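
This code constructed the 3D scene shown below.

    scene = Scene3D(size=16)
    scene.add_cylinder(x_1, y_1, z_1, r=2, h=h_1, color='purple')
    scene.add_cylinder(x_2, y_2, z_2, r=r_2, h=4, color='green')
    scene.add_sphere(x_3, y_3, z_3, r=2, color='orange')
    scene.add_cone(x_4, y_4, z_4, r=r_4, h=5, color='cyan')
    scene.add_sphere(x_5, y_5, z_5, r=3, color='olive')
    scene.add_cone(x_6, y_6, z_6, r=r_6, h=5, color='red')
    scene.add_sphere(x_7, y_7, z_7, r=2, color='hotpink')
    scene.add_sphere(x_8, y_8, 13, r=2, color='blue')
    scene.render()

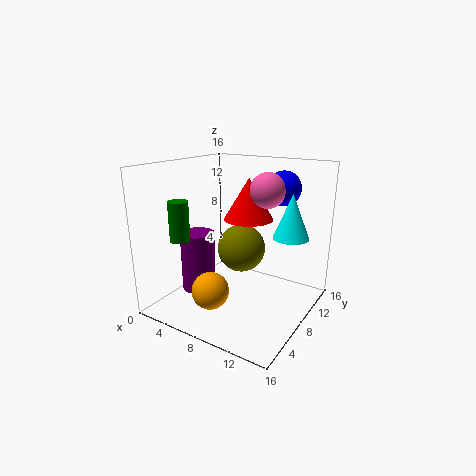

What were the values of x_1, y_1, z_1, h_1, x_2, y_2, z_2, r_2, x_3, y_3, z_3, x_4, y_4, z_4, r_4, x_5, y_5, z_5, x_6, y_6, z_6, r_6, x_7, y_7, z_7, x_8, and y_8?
x_1 = 3
y_1 = 7
z_1 = 1
h_1 = 7
x_2 = 5
y_2 = 2
z_2 = 9
r_2 = 1
x_3 = 7
y_3 = 4
z_3 = 3
x_4 = 13
y_4 = 11
z_4 = 8
r_4 = 2
x_5 = 6
y_5 = 12
z_5 = 5
x_6 = 7
y_6 = 12
z_6 = 9
r_6 = 3
x_7 = 10
y_7 = 11
z_7 = 13
x_8 = 11
y_8 = 13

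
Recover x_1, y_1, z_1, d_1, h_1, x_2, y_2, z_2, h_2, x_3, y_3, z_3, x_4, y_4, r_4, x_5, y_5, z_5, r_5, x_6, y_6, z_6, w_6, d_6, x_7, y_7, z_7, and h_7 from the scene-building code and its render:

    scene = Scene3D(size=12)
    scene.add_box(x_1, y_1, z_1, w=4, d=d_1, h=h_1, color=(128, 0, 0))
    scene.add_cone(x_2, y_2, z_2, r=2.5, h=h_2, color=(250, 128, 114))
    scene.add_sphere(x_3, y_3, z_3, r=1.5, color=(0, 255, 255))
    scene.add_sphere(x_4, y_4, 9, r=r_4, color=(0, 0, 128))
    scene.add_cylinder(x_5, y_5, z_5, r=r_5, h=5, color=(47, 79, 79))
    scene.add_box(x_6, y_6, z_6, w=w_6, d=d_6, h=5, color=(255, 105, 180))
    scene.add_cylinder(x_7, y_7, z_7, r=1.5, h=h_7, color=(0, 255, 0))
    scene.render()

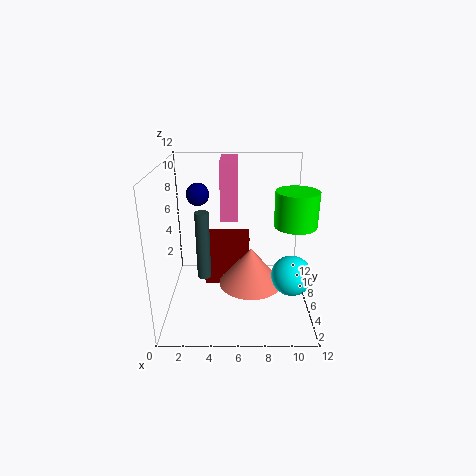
x_1 = 3
y_1 = 7
z_1 = 1
d_1 = 2
h_1 = 4.5
x_2 = 7
y_2 = 4
z_2 = 3
h_2 = 3
x_3 = 10
y_3 = 2.5
z_3 = 4.5
x_4 = 2.5
y_4 = 8.5
r_4 = 1
x_5 = 3.5
y_5 = 2.5
z_5 = 4.5
r_5 = 0.5
x_6 = 4.5
y_6 = 7
z_6 = 7
w_6 = 1.5
d_6 = 4
x_7 = 10
y_7 = 2.5
z_7 = 8.5
h_7 = 2.5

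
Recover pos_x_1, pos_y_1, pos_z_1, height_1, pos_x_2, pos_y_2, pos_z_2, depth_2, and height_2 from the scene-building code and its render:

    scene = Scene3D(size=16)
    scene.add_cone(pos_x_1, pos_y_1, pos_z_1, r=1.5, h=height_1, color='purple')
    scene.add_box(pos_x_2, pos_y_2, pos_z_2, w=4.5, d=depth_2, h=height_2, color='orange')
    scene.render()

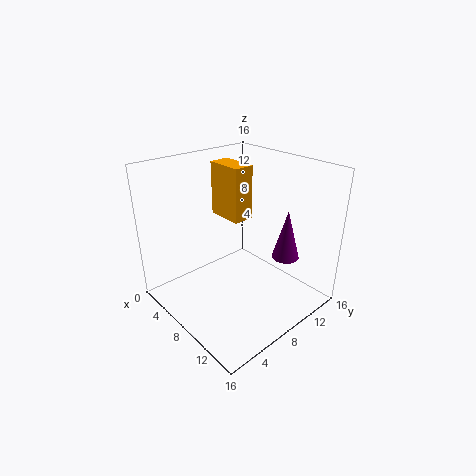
pos_x_1 = 12, pos_y_1 = 11.5, pos_z_1 = 6, height_1 = 5.5, pos_x_2 = 1.5, pos_y_2 = 9.5, pos_z_2 = 8.5, depth_2 = 2.5, height_2 = 6.5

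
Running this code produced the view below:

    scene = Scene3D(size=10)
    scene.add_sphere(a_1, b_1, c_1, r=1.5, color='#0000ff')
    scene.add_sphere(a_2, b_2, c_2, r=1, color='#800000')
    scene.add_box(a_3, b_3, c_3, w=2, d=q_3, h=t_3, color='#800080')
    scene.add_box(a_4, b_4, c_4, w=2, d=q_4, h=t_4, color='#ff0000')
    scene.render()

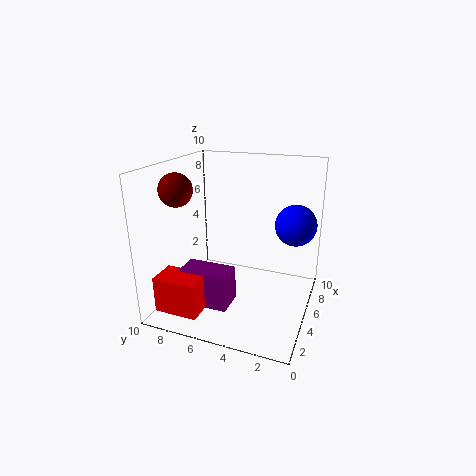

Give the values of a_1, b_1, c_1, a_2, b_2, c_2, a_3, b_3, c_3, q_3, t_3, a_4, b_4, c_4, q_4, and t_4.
a_1 = 7.5, b_1 = 1.5, c_1 = 5.5, a_2 = 1.5, b_2 = 7.5, c_2 = 9, a_3 = 2.5, b_3 = 5, c_3 = 0.5, q_3 = 3.5, t_3 = 2.5, a_4 = 1, b_4 = 6.5, c_4 = 0.5, q_4 = 3, t_4 = 2.5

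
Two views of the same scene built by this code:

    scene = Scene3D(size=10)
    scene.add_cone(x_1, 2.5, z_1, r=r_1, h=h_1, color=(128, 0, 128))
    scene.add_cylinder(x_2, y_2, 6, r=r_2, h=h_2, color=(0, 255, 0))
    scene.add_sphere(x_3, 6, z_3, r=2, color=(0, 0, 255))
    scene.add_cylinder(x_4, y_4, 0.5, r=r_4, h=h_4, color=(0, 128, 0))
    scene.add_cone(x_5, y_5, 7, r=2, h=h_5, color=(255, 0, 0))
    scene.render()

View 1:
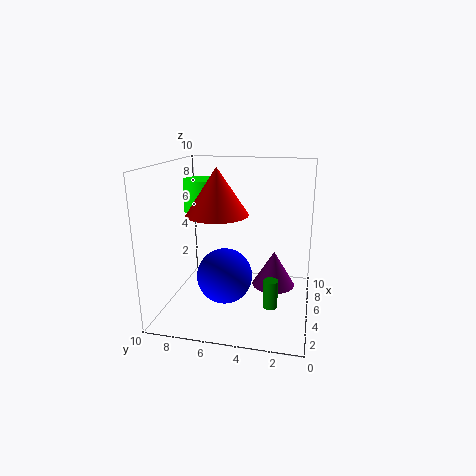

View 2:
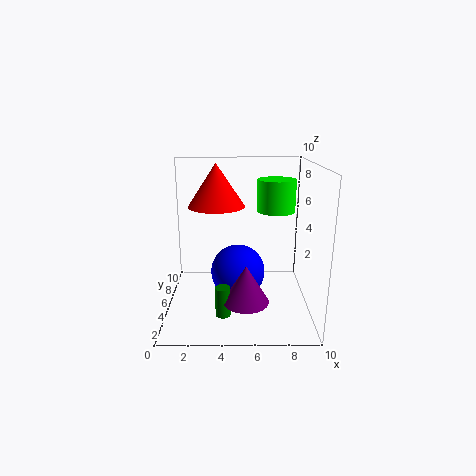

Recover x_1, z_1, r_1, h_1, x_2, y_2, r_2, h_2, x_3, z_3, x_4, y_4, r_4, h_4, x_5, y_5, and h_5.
x_1 = 5.5
z_1 = 1.5
r_1 = 1.5
h_1 = 2.5
x_2 = 8
y_2 = 8.5
r_2 = 1.5
h_2 = 2.5
x_3 = 5
z_3 = 2
x_4 = 4
y_4 = 2.5
r_4 = 0.5
h_4 = 2
x_5 = 3.5
y_5 = 6
h_5 = 3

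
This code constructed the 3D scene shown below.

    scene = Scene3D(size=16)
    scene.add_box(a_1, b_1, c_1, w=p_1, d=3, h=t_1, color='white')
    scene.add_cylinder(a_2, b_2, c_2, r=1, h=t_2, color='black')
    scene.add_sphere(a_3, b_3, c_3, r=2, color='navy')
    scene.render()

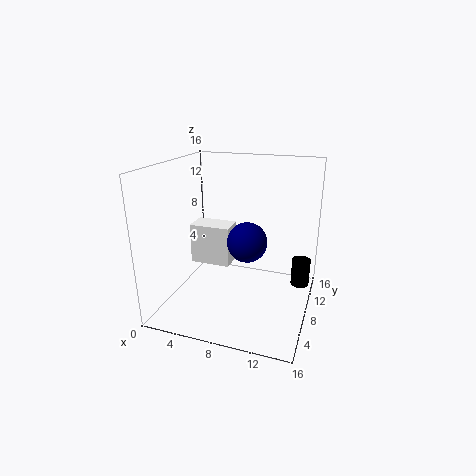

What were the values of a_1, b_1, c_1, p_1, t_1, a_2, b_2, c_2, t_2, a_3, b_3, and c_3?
a_1 = 1; b_1 = 10; c_1 = 3; p_1 = 5; t_1 = 5; a_2 = 15; b_2 = 9; c_2 = 3; t_2 = 3; a_3 = 10; b_3 = 5; c_3 = 9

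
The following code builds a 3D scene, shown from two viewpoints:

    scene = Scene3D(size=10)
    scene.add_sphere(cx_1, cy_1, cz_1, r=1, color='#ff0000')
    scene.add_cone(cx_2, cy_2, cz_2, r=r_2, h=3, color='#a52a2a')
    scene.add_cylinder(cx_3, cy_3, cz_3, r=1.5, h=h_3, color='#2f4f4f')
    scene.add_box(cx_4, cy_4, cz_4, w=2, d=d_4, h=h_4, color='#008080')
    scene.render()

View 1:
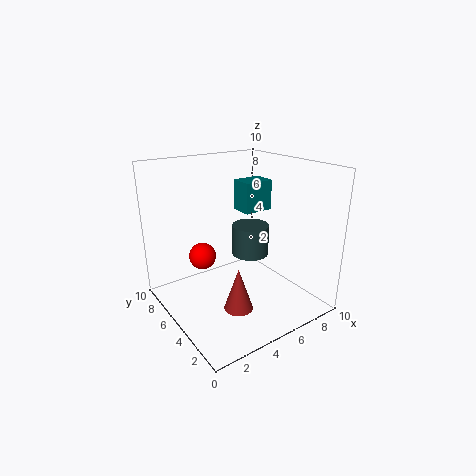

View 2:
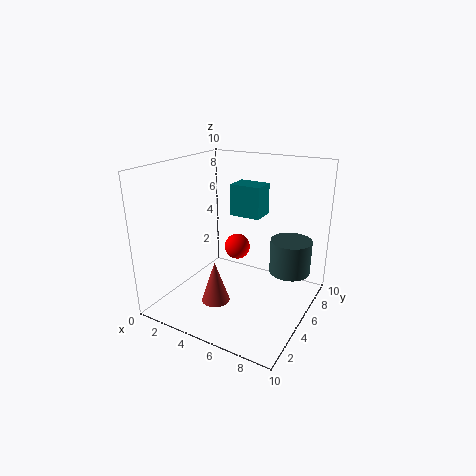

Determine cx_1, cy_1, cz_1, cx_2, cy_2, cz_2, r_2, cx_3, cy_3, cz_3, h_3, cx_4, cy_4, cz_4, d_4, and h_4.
cx_1 = 3.5
cy_1 = 7.5
cz_1 = 3
cx_2 = 4
cy_2 = 3.5
cz_2 = 0.5
r_2 = 1
cx_3 = 8
cy_3 = 7.5
cz_3 = 2
h_3 = 2.5
cx_4 = 5
cy_4 = 4
cz_4 = 7
d_4 = 1.5
h_4 = 2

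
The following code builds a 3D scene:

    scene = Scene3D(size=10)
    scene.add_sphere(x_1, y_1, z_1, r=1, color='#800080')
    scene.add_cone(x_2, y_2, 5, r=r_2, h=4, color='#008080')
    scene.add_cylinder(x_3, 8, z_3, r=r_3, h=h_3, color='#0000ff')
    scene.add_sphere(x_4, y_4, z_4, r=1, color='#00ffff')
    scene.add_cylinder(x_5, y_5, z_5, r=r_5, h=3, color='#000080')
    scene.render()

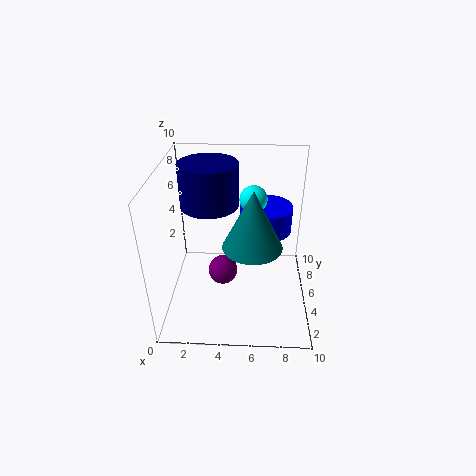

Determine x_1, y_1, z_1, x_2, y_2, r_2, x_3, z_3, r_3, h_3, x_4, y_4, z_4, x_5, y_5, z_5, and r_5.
x_1 = 4, y_1 = 4, z_1 = 3, x_2 = 6, y_2 = 4, r_2 = 2, x_3 = 7, z_3 = 4, r_3 = 2, h_3 = 2, x_4 = 6, y_4 = 7, z_4 = 7, x_5 = 3, y_5 = 6, z_5 = 7, r_5 = 2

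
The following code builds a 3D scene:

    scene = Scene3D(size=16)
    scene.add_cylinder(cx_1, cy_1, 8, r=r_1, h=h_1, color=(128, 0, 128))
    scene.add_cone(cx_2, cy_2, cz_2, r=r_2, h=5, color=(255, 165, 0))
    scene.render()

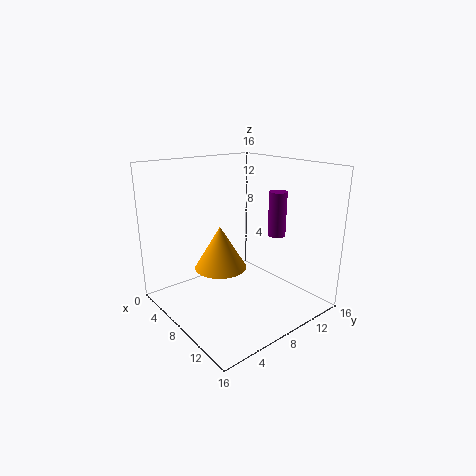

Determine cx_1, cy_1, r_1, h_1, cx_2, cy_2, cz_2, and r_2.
cx_1 = 10, cy_1 = 12, r_1 = 1, h_1 = 5, cx_2 = 6, cy_2 = 7, cz_2 = 4, r_2 = 3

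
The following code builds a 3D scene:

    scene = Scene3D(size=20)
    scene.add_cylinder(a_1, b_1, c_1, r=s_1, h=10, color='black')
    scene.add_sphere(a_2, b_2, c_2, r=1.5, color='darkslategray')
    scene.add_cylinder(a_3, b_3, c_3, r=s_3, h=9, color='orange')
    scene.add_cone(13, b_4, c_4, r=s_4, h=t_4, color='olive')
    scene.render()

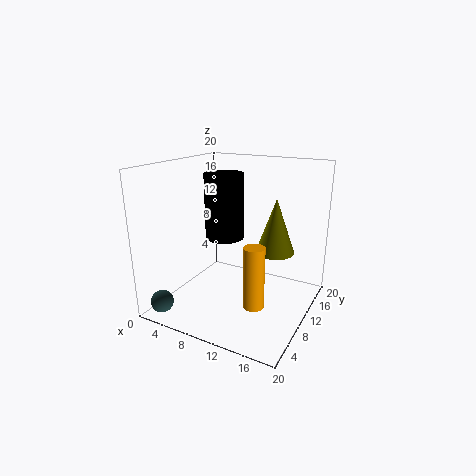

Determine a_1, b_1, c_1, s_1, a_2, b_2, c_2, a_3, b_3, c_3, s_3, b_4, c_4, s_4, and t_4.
a_1 = 5.5
b_1 = 14
c_1 = 8
s_1 = 3
a_2 = 3
b_2 = 1.5
c_2 = 2.5
a_3 = 13
b_3 = 9
c_3 = 0.5
s_3 = 1.5
b_4 = 16.5
c_4 = 6
s_4 = 3
t_4 = 8.5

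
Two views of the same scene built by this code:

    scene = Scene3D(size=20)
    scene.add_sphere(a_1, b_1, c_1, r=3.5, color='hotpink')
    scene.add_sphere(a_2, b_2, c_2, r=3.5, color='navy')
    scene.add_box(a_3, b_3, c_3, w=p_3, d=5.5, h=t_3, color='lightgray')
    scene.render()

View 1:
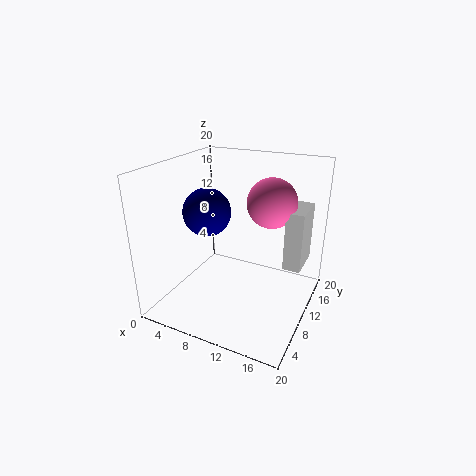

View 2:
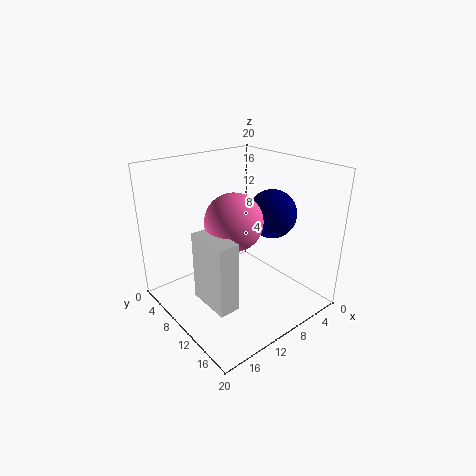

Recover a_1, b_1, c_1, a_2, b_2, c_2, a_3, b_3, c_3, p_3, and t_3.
a_1 = 13.5; b_1 = 13.5; c_1 = 14.5; a_2 = 4.5; b_2 = 11; c_2 = 12.5; a_3 = 16; b_3 = 12; c_3 = 5.5; p_3 = 2.5; t_3 = 8.5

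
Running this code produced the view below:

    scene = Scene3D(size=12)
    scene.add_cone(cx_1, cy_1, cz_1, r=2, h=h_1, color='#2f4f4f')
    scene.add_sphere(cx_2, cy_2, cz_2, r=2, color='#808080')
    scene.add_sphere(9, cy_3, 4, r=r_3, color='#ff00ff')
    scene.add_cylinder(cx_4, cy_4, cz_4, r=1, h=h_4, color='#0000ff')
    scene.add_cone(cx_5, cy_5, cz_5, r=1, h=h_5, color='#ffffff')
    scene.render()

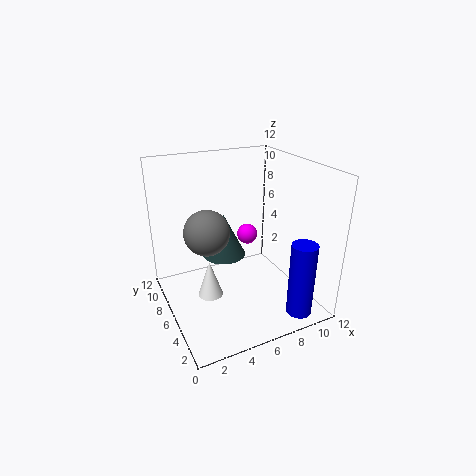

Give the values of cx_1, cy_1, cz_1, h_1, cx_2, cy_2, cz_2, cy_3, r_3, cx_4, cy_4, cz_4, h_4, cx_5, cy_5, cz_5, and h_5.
cx_1 = 6, cy_1 = 9, cz_1 = 3, h_1 = 4, cx_2 = 4, cy_2 = 8, cz_2 = 6, cy_3 = 10, r_3 = 1, cx_4 = 9, cy_4 = 1, cz_4 = 1, h_4 = 6, cx_5 = 3, cy_5 = 5, cz_5 = 2, h_5 = 3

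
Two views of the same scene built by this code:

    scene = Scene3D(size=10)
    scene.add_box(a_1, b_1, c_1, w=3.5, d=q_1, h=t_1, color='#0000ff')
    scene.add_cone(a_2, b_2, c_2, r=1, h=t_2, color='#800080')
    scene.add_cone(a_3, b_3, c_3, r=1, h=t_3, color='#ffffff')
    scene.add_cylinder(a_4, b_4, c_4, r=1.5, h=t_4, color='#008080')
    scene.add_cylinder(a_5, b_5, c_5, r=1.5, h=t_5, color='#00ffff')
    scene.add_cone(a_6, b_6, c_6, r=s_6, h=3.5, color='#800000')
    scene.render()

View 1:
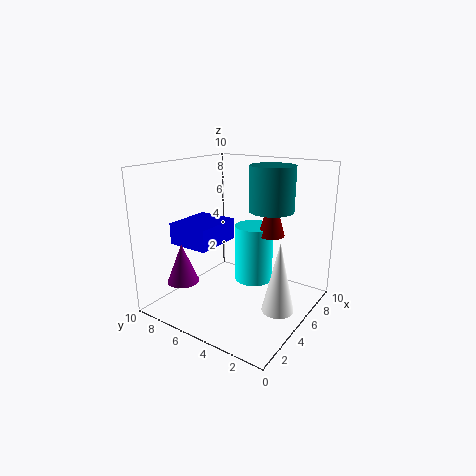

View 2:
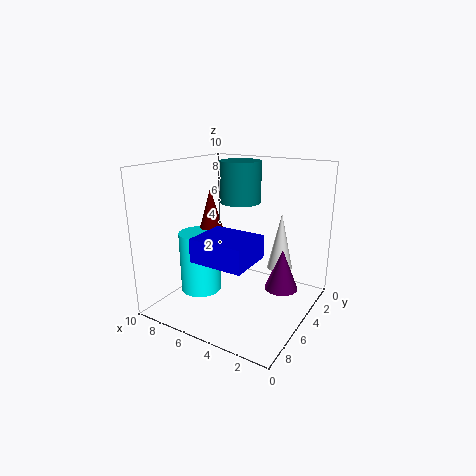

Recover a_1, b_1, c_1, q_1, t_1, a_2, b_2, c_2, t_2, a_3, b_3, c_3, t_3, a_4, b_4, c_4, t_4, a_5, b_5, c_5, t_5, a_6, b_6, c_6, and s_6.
a_1 = 2.5
b_1 = 6
c_1 = 4.5
q_1 = 3
t_1 = 1.5
a_2 = 1
b_2 = 6.5
c_2 = 3
t_2 = 2.5
a_3 = 3.5
b_3 = 1
c_3 = 1.5
t_3 = 4.5
a_4 = 6
b_4 = 3
c_4 = 7
t_4 = 3
a_5 = 8
b_5 = 5.5
c_5 = 0.5
t_5 = 4.5
a_6 = 8
b_6 = 4
c_6 = 4.5
s_6 = 1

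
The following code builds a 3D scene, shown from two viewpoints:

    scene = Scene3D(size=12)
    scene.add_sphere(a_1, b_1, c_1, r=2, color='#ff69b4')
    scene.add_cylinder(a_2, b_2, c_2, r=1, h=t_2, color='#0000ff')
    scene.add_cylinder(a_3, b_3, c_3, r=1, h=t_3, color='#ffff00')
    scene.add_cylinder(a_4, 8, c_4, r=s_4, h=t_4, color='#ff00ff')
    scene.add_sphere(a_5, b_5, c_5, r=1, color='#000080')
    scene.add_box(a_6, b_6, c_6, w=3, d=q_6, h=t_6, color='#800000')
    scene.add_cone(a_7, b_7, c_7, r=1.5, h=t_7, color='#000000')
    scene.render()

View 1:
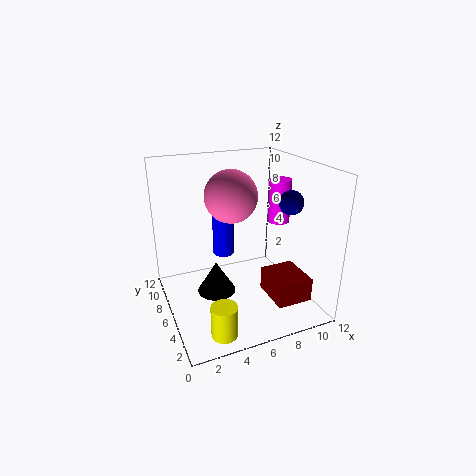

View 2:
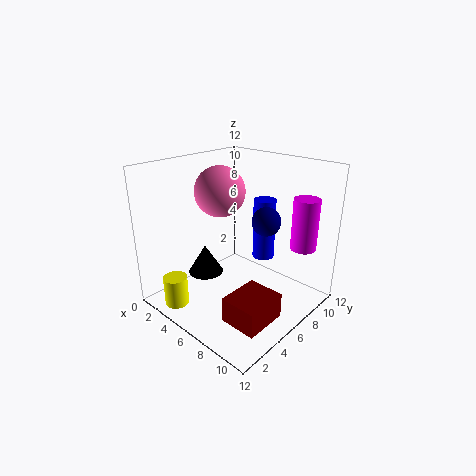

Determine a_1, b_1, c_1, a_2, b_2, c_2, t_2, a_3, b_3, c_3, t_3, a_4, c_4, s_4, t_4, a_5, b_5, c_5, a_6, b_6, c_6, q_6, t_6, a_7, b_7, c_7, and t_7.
a_1 = 5, b_1 = 5, c_1 = 10, a_2 = 6, b_2 = 9.5, c_2 = 3, t_2 = 5.5, a_3 = 3, b_3 = 1.5, c_3 = 0.5, t_3 = 2.5, a_4 = 11, c_4 = 6, s_4 = 1, t_4 = 4, a_5 = 10, b_5 = 4.5, c_5 = 9, a_6 = 8, b_6 = 2, c_6 = 1, q_6 = 3.5, t_6 = 2, a_7 = 3.5, b_7 = 4.5, c_7 = 2.5, t_7 = 2.5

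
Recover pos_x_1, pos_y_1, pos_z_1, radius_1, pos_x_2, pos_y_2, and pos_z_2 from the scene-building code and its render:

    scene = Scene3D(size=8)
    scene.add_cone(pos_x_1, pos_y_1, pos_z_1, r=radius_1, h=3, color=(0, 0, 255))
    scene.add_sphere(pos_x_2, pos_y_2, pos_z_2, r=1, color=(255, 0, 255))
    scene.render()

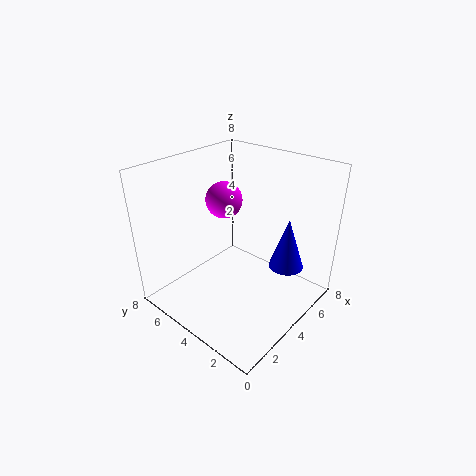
pos_x_1 = 6; pos_y_1 = 2; pos_z_1 = 2; radius_1 = 1; pos_x_2 = 4; pos_y_2 = 5; pos_z_2 = 6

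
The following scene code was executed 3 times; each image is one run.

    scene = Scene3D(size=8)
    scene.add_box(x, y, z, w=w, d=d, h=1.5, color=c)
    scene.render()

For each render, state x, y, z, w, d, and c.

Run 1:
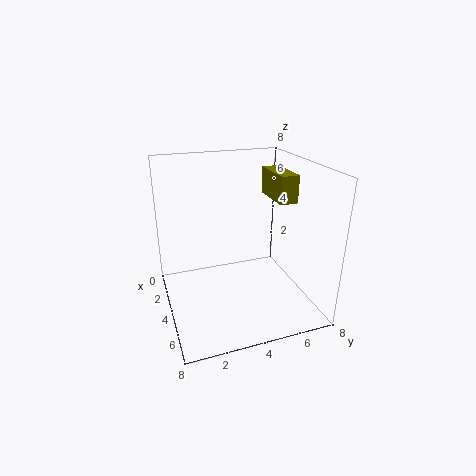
x = 2.5, y = 6, z = 6, w = 2.5, d = 1, c = 'olive'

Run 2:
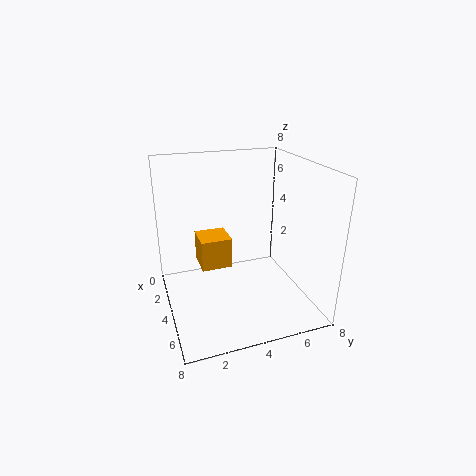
x = 4.5, y = 1.5, z = 3.5, w = 1.5, d = 1.5, c = 'orange'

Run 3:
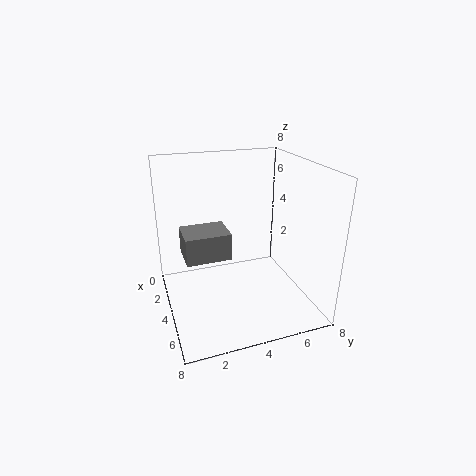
x = 2.5, y = 1, z = 3, w = 2, d = 2.5, c = 'gray'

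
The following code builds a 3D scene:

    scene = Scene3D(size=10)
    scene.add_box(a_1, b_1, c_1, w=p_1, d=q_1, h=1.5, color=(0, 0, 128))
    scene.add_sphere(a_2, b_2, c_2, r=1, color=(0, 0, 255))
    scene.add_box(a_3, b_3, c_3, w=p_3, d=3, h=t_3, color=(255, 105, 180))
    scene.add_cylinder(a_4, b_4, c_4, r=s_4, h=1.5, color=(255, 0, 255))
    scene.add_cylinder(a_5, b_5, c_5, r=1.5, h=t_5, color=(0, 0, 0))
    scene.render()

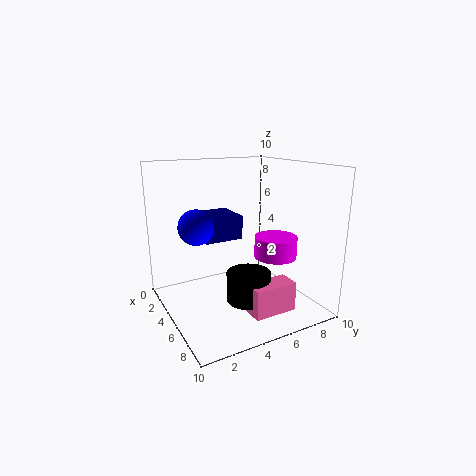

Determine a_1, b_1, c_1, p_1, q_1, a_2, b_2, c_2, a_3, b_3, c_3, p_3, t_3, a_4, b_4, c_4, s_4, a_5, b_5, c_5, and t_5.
a_1 = 4, b_1 = 2, c_1 = 5.5, p_1 = 2.5, q_1 = 2.5, a_2 = 7.5, b_2 = 1, c_2 = 7, a_3 = 7, b_3 = 4.5, c_3 = 0.5, p_3 = 1.5, t_3 = 2, a_4 = 6, b_4 = 7.5, c_4 = 3.5, s_4 = 1.5, a_5 = 6.5, b_5 = 5, c_5 = 1, t_5 = 2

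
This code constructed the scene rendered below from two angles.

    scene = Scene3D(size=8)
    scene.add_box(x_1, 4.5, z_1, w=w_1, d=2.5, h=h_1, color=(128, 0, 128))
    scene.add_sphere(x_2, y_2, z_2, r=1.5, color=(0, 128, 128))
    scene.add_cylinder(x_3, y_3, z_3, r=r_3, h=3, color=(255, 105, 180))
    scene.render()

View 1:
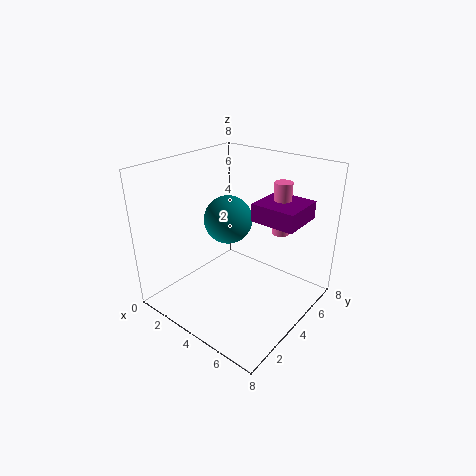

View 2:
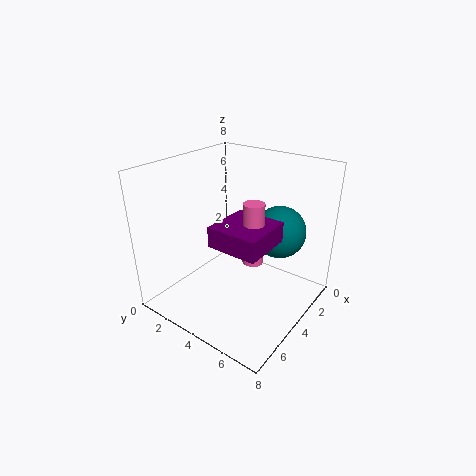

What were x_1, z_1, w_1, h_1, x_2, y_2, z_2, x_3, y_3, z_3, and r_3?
x_1 = 4.5; z_1 = 5; w_1 = 2.5; h_1 = 1; x_2 = 2; y_2 = 5.5; z_2 = 4; x_3 = 5.5; y_3 = 6; z_3 = 4; r_3 = 0.5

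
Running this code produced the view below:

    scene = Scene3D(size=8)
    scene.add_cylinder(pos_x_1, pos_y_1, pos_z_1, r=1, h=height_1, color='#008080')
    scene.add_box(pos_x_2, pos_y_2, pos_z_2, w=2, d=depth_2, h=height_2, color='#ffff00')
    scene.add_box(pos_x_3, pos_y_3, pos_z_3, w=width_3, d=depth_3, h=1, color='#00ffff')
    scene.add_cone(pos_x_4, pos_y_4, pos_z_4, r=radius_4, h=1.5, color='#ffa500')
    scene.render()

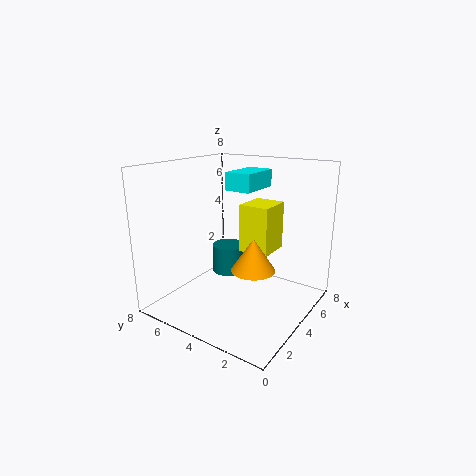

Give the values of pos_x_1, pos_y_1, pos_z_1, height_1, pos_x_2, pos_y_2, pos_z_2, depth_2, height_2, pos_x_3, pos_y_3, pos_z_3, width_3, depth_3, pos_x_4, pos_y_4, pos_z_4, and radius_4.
pos_x_1 = 5.5, pos_y_1 = 5.75, pos_z_1 = 1, height_1 = 1.75, pos_x_2 = 4.5, pos_y_2 = 2.5, pos_z_2 = 3, depth_2 = 1.75, height_2 = 2.75, pos_x_3 = 4.25, pos_y_3 = 3.5, pos_z_3 = 6.5, width_3 = 2.5, depth_3 = 1.5, pos_x_4 = 1.5, pos_y_4 = 1.5, pos_z_4 = 3.75, radius_4 = 1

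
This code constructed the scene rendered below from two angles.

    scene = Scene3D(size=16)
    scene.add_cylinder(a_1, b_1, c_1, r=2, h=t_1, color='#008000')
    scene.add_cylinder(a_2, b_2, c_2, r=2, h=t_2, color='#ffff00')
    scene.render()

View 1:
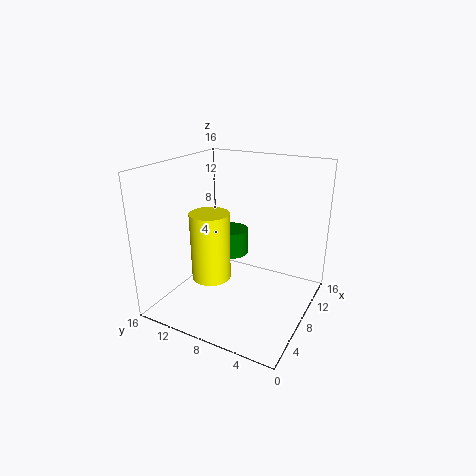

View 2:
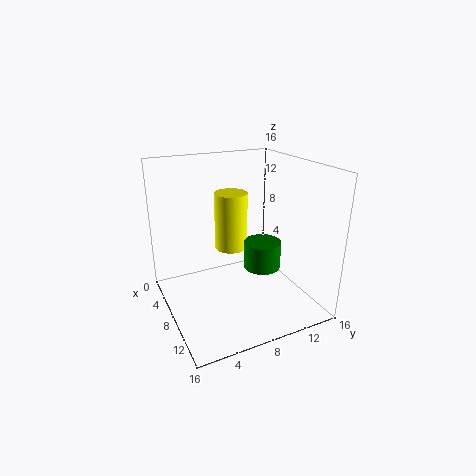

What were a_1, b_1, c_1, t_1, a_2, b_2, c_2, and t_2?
a_1 = 10; b_1 = 10; c_1 = 5; t_1 = 3; a_2 = 4; b_2 = 9; c_2 = 5; t_2 = 7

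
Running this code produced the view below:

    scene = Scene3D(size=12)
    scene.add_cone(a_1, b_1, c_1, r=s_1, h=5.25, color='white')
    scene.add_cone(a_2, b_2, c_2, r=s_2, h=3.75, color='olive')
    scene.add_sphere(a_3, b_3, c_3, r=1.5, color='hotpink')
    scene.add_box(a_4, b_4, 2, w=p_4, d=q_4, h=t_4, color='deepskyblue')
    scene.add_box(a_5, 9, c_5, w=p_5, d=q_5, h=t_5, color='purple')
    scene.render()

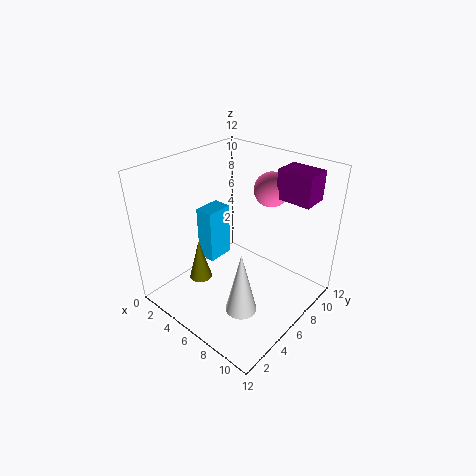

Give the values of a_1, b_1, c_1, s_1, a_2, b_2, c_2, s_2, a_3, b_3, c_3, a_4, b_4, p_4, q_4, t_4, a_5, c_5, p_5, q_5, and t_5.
a_1 = 8.5, b_1 = 3.5, c_1 = 1.5, s_1 = 1.25, a_2 = 3, b_2 = 4.25, c_2 = 1.5, s_2 = 1, a_3 = 6.5, b_3 = 9.75, c_3 = 9.25, a_4 = 1, b_4 = 6, p_4 = 1.75, q_4 = 2.5, t_4 = 5, a_5 = 7.5, c_5 = 9, p_5 = 3, q_5 = 2.25, t_5 = 2.5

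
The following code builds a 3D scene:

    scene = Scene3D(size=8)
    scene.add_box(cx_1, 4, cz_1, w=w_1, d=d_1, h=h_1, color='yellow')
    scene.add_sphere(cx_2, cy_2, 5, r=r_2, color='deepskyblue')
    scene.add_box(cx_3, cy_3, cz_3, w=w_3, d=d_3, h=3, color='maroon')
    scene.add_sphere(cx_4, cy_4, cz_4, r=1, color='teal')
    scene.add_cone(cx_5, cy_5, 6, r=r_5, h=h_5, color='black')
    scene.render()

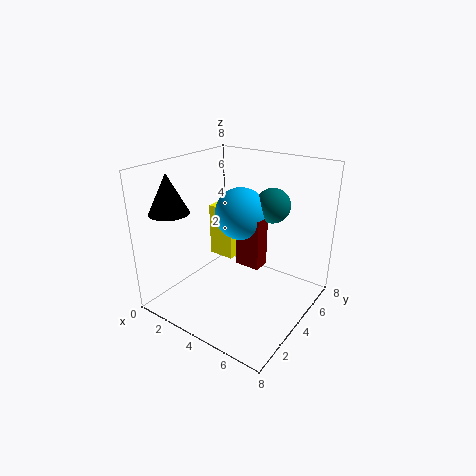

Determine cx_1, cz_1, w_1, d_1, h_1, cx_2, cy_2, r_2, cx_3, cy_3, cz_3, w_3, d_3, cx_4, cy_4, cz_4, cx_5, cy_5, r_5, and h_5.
cx_1 = 2
cz_1 = 2.5
w_1 = 1.5
d_1 = 1.5
h_1 = 3
cx_2 = 3.5
cy_2 = 5
r_2 = 1.5
cx_3 = 3.5
cy_3 = 4.5
cz_3 = 2
w_3 = 1.5
d_3 = 1
cx_4 = 5
cy_4 = 6
cz_4 = 5.5
cx_5 = 2
cy_5 = 1
r_5 = 1
h_5 = 2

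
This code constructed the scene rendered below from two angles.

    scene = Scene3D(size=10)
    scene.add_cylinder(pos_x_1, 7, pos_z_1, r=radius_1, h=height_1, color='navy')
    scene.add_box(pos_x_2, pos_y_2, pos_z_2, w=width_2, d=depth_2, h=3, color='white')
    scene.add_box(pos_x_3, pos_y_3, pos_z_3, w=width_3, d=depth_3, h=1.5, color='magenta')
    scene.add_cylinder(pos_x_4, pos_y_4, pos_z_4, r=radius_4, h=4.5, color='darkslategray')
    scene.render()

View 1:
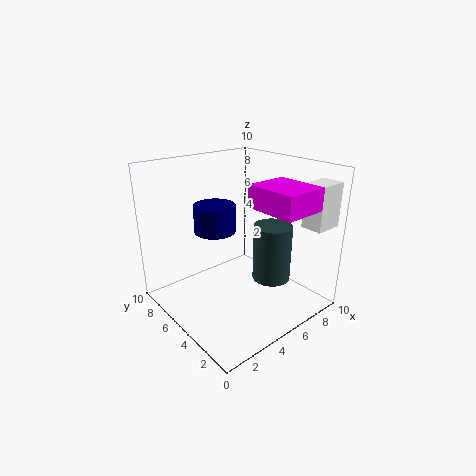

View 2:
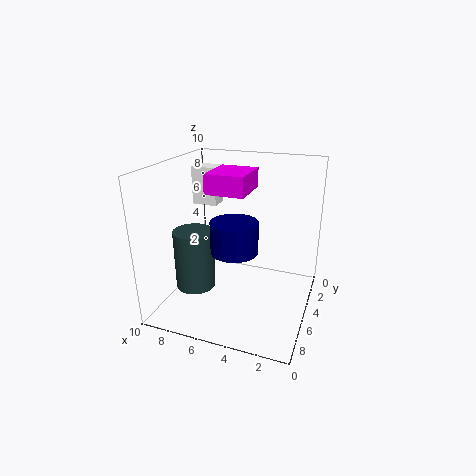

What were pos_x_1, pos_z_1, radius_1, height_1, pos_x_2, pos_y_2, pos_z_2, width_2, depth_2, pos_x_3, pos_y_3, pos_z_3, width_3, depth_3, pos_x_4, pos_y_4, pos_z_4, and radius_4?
pos_x_1 = 4.5
pos_z_1 = 5
radius_1 = 1.5
height_1 = 2
pos_x_2 = 8
pos_y_2 = 0.5
pos_z_2 = 6
width_2 = 2
depth_2 = 1.5
pos_x_3 = 5
pos_y_3 = 0.5
pos_z_3 = 7.5
width_3 = 3
depth_3 = 3.5
pos_x_4 = 8.5
pos_y_4 = 5
pos_z_4 = 0.5
radius_4 = 1.5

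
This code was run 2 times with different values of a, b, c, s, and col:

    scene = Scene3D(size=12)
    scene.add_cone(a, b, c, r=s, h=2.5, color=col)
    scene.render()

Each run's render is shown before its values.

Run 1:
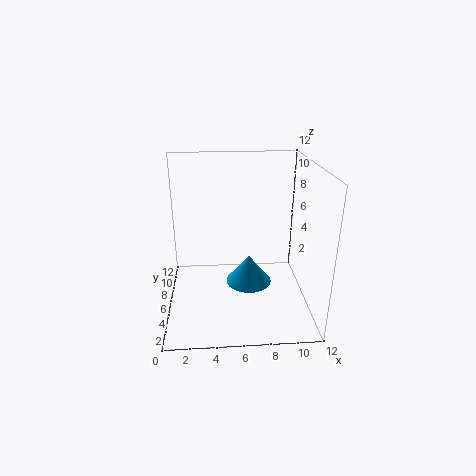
a = 7
b = 6.5
c = 1.5
s = 2
col = 'deepskyblue'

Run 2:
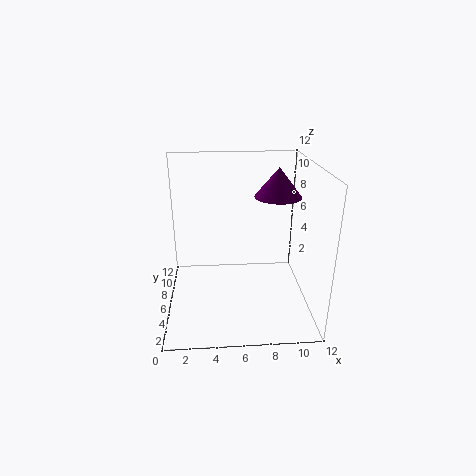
a = 9.5
b = 7.5
c = 9
s = 2
col = 'purple'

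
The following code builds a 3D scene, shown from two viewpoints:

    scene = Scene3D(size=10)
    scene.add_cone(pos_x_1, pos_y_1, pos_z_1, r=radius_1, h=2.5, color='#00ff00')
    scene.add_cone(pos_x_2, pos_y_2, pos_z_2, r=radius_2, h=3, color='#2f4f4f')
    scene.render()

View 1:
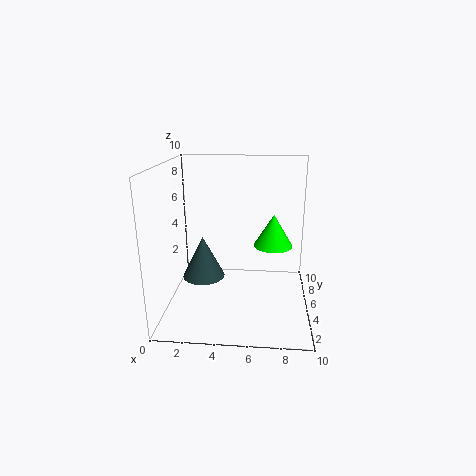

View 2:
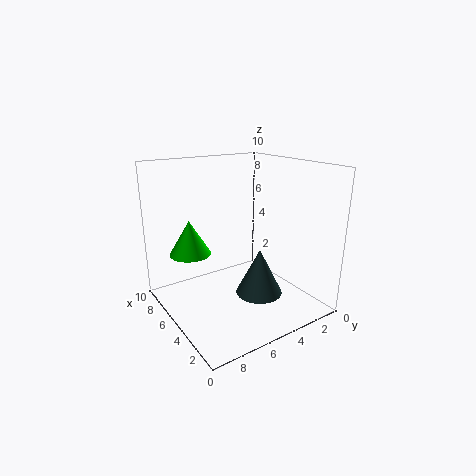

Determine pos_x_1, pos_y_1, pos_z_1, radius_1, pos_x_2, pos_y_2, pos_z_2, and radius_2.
pos_x_1 = 7.5
pos_y_1 = 7.5
pos_z_1 = 3.5
radius_1 = 1.5
pos_x_2 = 2.5
pos_y_2 = 5
pos_z_2 = 2
radius_2 = 1.5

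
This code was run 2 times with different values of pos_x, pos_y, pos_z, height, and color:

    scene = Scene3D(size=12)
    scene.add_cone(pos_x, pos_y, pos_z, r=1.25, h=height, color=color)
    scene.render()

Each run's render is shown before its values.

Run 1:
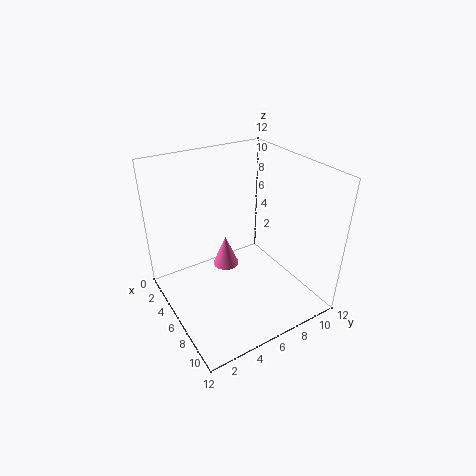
pos_x = 2.5, pos_y = 6.75, pos_z = 1, height = 3, color = 'hotpink'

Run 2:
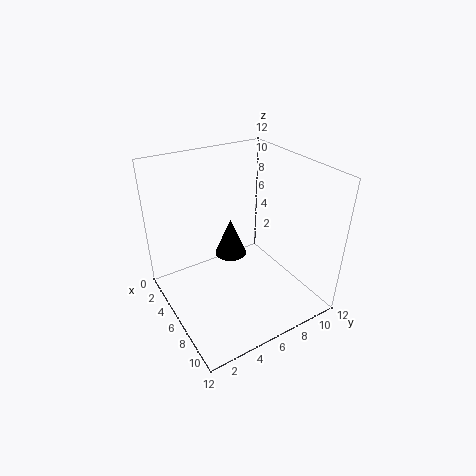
pos_x = 6.5, pos_y = 5, pos_z = 5.25, height = 3, color = 'black'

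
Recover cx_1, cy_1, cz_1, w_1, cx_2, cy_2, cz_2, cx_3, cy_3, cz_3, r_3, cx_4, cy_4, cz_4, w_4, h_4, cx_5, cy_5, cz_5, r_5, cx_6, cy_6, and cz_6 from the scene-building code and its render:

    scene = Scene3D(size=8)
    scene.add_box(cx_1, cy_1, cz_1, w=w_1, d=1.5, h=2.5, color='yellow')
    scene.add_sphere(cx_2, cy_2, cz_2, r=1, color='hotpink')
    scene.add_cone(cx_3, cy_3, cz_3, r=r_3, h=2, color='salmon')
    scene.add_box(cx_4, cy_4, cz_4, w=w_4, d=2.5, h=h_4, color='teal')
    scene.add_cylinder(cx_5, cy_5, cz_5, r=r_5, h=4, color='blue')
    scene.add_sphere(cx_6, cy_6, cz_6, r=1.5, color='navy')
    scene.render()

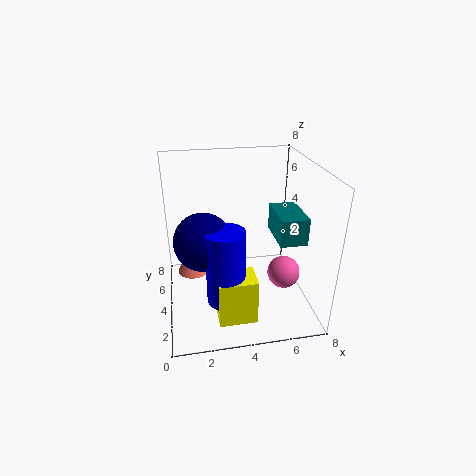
cx_1 = 2.5
cy_1 = 1
cz_1 = 0.5
w_1 = 2
cx_2 = 7
cy_2 = 4.5
cz_2 = 1
cx_3 = 1.5
cy_3 = 6.5
cz_3 = 0.5
r_3 = 1
cx_4 = 6
cy_4 = 2.5
cz_4 = 4
w_4 = 1.5
h_4 = 1.5
cx_5 = 3
cy_5 = 2
cz_5 = 1.5
r_5 = 1
cx_6 = 2
cy_6 = 3
cz_6 = 4.5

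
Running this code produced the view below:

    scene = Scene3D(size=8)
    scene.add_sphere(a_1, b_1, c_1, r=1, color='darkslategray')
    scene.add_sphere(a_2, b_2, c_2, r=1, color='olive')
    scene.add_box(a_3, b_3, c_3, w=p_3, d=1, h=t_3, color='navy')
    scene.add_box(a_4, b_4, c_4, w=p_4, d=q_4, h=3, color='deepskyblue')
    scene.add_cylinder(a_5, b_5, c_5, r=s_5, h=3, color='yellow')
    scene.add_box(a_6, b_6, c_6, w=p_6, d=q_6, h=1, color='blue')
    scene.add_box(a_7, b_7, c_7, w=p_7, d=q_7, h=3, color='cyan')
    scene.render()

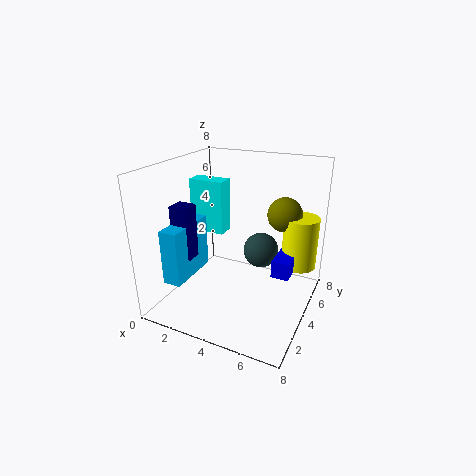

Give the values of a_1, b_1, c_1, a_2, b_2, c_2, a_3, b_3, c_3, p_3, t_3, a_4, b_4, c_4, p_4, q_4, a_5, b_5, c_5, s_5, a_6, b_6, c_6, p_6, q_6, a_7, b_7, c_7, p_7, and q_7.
a_1 = 5, b_1 = 5, c_1 = 3, a_2 = 6, b_2 = 6, c_2 = 5, a_3 = 1, b_3 = 2, c_3 = 3, p_3 = 1, t_3 = 3, a_4 = 1, b_4 = 1, c_4 = 2, p_4 = 1, q_4 = 3, a_5 = 7, b_5 = 6, c_5 = 2, s_5 = 1, a_6 = 6, b_6 = 4, c_6 = 2, p_6 = 1, q_6 = 2, a_7 = 1, b_7 = 4, c_7 = 4, p_7 = 2, q_7 = 1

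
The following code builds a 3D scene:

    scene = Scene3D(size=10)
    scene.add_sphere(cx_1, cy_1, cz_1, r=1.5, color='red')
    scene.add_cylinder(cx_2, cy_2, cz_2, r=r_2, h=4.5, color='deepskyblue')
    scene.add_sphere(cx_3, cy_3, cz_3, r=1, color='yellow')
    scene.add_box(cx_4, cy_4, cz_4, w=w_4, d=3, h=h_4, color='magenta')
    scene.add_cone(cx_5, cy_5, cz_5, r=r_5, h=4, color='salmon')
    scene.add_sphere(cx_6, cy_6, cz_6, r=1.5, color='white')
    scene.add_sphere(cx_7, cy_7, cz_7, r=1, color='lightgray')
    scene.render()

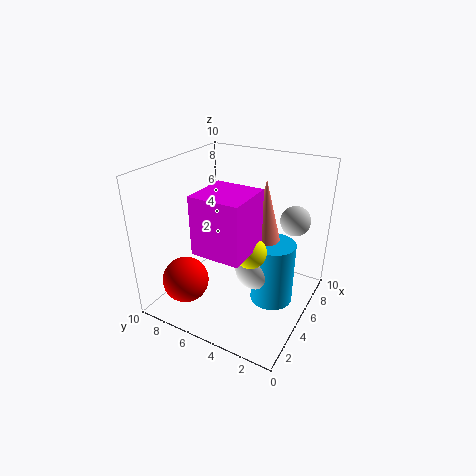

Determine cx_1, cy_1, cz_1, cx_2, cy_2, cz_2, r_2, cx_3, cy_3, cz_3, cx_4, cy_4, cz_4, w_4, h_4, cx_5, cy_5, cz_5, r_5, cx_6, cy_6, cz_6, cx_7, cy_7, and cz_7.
cx_1 = 1.5
cy_1 = 7
cz_1 = 3
cx_2 = 5.5
cy_2 = 2.5
cz_2 = 0.5
r_2 = 1.5
cx_3 = 3
cy_3 = 3
cz_3 = 5.5
cx_4 = 0.5
cy_4 = 2.5
cz_4 = 6
w_4 = 3
h_4 = 3.5
cx_5 = 5
cy_5 = 3
cz_5 = 5.5
r_5 = 1
cx_6 = 5
cy_6 = 3.5
cz_6 = 3
cx_7 = 6.5
cy_7 = 1.5
cz_7 = 6.5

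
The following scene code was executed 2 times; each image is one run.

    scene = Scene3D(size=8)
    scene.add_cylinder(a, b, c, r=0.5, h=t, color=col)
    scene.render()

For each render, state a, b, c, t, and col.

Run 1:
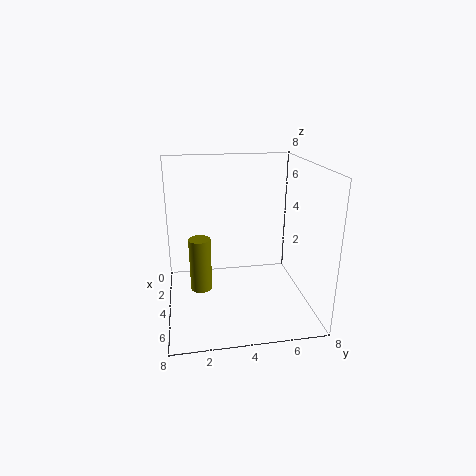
a = 6.75, b = 1.75, c = 2.75, t = 2.5, col = 'olive'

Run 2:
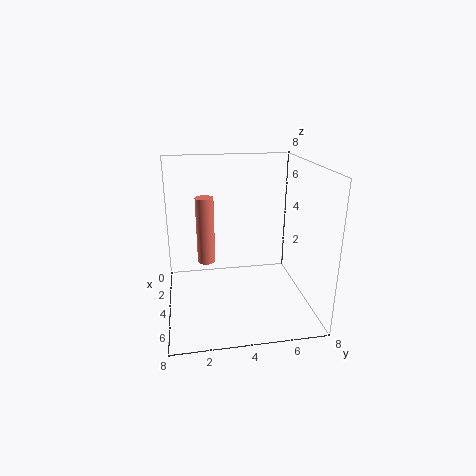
a = 3.5, b = 2.25, c = 2.5, t = 3.75, col = 'salmon'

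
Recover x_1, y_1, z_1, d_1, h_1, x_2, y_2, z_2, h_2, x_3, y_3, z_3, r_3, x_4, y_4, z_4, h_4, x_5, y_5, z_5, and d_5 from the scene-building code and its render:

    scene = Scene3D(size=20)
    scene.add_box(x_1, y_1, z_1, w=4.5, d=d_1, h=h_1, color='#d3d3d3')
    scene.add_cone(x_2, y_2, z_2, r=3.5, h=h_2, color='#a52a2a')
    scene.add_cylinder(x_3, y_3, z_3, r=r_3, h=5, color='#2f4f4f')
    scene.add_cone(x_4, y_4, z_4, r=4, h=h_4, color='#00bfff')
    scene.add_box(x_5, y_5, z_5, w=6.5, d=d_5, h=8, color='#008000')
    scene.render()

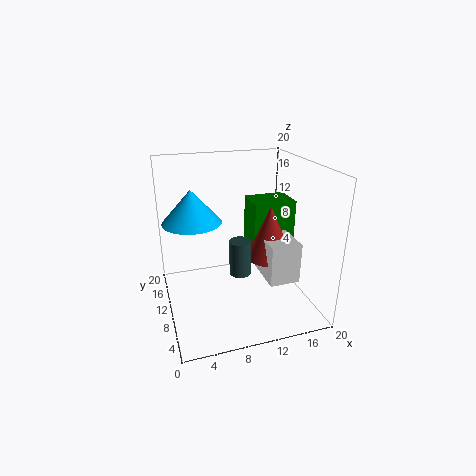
x_1 = 14
y_1 = 7
z_1 = 3
d_1 = 6.5
h_1 = 6
x_2 = 15.5
y_2 = 11.5
z_2 = 5.5
h_2 = 8
x_3 = 10
y_3 = 9
z_3 = 5
r_3 = 1.5
x_4 = 4
y_4 = 11.5
z_4 = 12.5
h_4 = 4.5
x_5 = 13.5
y_5 = 12.5
z_5 = 5.5
d_5 = 5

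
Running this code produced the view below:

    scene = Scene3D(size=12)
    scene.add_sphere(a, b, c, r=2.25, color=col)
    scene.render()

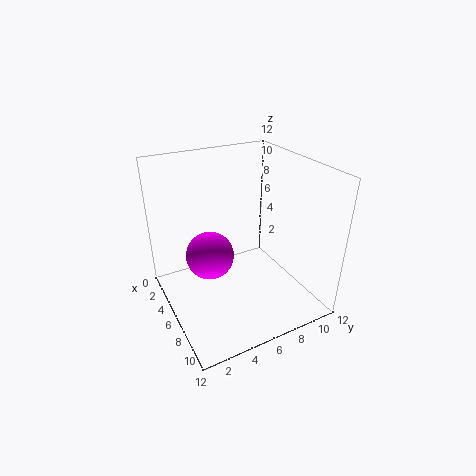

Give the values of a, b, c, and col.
a = 2.75
b = 4.75
c = 2.75
col = 'magenta'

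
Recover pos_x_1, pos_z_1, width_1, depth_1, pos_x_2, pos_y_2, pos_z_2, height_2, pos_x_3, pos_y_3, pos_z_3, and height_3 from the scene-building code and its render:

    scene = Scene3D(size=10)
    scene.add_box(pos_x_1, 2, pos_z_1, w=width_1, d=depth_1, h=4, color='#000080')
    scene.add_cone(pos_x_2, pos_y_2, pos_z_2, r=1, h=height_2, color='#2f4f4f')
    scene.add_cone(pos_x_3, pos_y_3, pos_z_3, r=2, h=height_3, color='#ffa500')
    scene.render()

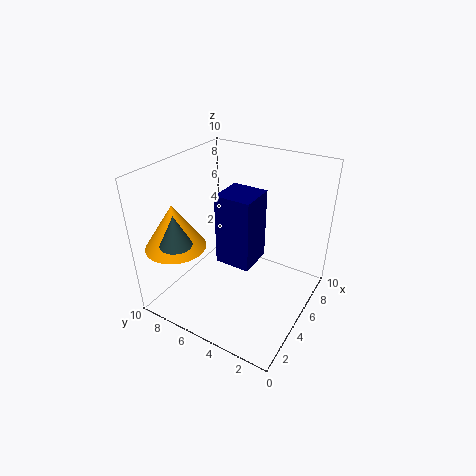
pos_x_1 = 1, pos_z_1 = 6, width_1 = 2, depth_1 = 2, pos_x_2 = 1, pos_y_2 = 7, pos_z_2 = 6, height_2 = 2, pos_x_3 = 2, pos_y_3 = 8, pos_z_3 = 5, height_3 = 3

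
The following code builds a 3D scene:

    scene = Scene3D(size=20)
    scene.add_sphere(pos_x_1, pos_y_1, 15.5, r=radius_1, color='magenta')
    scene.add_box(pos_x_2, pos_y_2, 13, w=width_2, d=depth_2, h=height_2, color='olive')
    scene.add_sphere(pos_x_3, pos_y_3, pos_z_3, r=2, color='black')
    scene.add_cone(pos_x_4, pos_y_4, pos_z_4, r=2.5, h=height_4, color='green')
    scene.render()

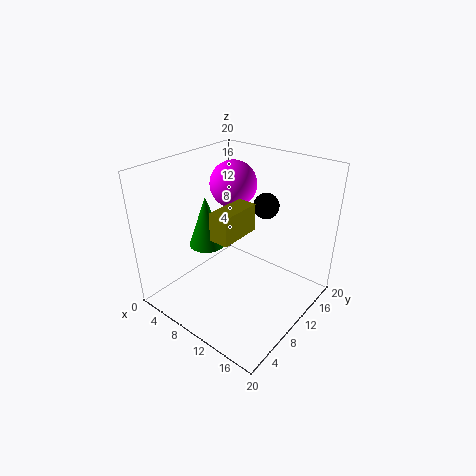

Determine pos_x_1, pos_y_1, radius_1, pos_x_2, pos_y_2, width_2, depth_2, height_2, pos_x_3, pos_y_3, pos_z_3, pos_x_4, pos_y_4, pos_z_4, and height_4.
pos_x_1 = 5.5; pos_y_1 = 14.5; radius_1 = 3.5; pos_x_2 = 11; pos_y_2 = 3.5; width_2 = 2.5; depth_2 = 5.5; height_2 = 3.5; pos_x_3 = 9.5; pos_y_3 = 17.5; pos_z_3 = 12; pos_x_4 = 6.5; pos_y_4 = 7.5; pos_z_4 = 9; height_4 = 7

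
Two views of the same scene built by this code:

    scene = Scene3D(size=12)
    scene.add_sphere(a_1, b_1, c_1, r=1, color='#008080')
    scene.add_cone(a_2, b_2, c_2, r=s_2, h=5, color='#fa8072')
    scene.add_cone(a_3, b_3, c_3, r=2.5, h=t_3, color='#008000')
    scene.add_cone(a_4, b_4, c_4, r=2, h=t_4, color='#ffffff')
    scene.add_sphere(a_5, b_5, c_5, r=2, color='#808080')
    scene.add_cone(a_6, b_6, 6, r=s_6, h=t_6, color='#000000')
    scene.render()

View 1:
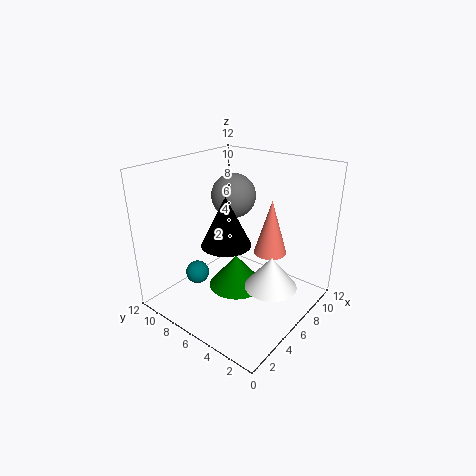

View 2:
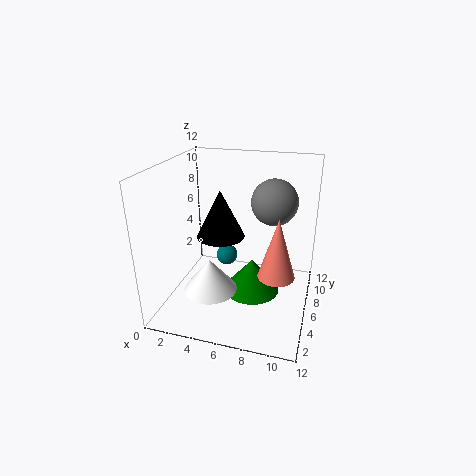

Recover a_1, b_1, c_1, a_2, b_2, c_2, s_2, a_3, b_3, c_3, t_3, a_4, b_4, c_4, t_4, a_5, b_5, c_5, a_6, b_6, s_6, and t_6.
a_1 = 4, b_1 = 9, c_1 = 2.5, a_2 = 9.5, b_2 = 5, c_2 = 3.5, s_2 = 1.5, a_3 = 7, b_3 = 7, c_3 = 0.5, t_3 = 3, a_4 = 5, b_4 = 2, c_4 = 3.5, t_4 = 2.5, a_5 = 8.5, b_5 = 8.5, c_5 = 8.5, a_6 = 4.5, b_6 = 6, s_6 = 2, t_6 = 4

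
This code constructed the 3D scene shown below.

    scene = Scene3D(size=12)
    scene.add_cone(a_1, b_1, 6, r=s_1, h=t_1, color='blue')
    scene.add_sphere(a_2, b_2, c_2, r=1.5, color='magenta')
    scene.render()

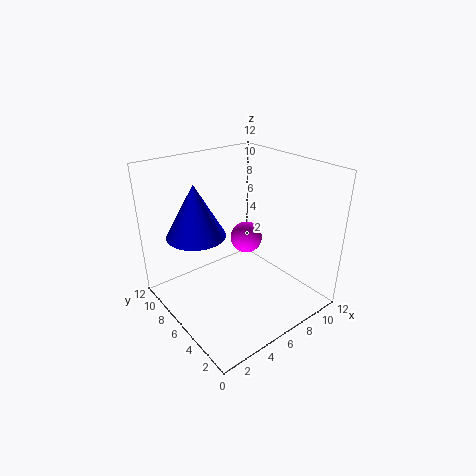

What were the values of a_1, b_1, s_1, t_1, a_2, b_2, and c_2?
a_1 = 3.5
b_1 = 8.5
s_1 = 2.5
t_1 = 4.5
a_2 = 9
b_2 = 8.5
c_2 = 4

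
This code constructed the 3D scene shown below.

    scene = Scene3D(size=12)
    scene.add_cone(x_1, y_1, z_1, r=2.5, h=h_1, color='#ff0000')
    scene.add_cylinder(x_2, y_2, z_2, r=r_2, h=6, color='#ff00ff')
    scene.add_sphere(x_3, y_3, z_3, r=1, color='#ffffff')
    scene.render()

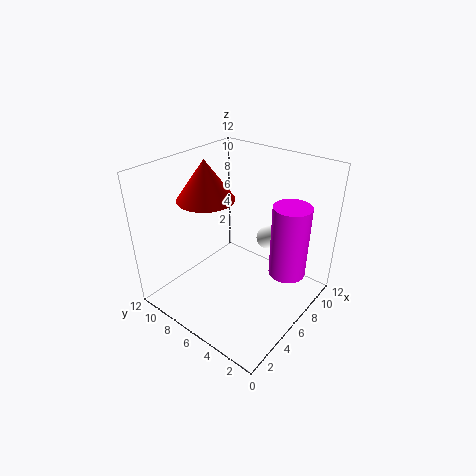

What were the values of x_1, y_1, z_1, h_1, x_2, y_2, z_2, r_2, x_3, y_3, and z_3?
x_1 = 6
y_1 = 9.5
z_1 = 8.5
h_1 = 3.5
x_2 = 7.5
y_2 = 2
z_2 = 3.5
r_2 = 1.5
x_3 = 9
y_3 = 5
z_3 = 5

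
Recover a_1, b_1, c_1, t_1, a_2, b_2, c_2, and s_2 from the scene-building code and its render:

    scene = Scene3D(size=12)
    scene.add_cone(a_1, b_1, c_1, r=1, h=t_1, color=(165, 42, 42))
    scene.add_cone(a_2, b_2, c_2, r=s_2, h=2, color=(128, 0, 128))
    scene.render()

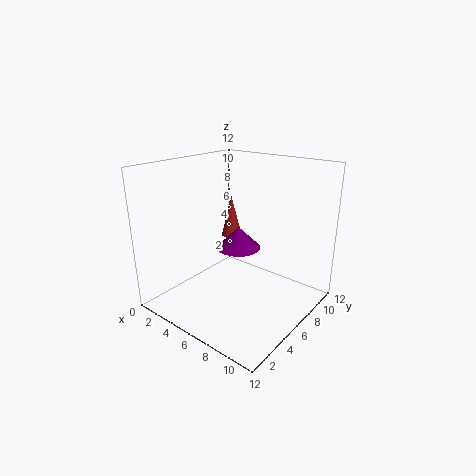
a_1 = 2; b_1 = 10; c_1 = 4; t_1 = 4; a_2 = 4.5; b_2 = 8; c_2 = 4; s_2 = 2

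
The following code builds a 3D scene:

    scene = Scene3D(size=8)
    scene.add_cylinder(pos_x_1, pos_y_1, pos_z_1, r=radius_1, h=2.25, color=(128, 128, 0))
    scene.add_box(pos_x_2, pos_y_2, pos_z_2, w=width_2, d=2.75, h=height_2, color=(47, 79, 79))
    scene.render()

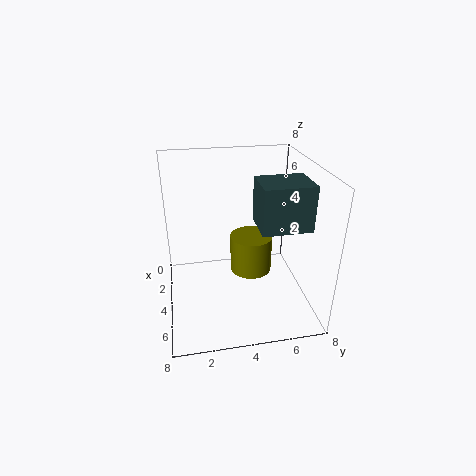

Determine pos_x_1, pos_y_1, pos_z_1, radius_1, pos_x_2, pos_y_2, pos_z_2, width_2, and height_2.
pos_x_1 = 3; pos_y_1 = 5; pos_z_1 = 1.25; radius_1 = 1.25; pos_x_2 = 3.25; pos_y_2 = 5; pos_z_2 = 4.75; width_2 = 2.25; height_2 = 2.5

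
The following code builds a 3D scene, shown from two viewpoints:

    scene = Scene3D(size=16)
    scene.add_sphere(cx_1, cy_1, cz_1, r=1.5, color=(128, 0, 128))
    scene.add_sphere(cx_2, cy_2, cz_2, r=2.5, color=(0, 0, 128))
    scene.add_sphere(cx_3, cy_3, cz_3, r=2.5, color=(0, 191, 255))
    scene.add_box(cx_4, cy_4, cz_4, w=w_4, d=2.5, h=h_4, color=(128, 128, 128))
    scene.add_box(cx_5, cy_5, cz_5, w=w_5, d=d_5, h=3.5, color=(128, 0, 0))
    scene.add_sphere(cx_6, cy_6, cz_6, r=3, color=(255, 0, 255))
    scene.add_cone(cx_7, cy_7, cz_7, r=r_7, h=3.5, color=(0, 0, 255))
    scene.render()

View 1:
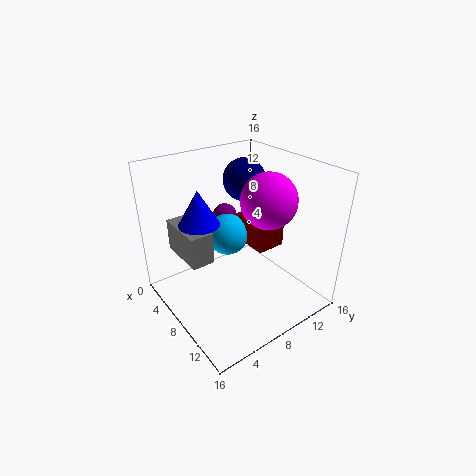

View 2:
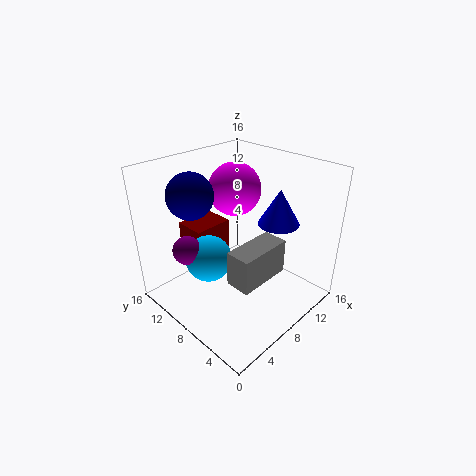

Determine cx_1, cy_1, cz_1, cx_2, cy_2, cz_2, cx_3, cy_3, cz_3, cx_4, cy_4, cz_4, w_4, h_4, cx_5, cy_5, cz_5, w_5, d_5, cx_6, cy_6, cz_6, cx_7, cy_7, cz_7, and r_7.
cx_1 = 2.5
cy_1 = 10
cz_1 = 8
cx_2 = 4.5
cy_2 = 11.5
cz_2 = 13
cx_3 = 4.5
cy_3 = 9
cz_3 = 6.5
cx_4 = 3
cy_4 = 2
cz_4 = 6.5
w_4 = 5.5
h_4 = 3.5
cx_5 = 4.5
cy_5 = 10.5
cz_5 = 5.5
w_5 = 4.5
d_5 = 3.5
cx_6 = 10
cy_6 = 10.5
cz_6 = 12.5
cx_7 = 8.5
cy_7 = 3
cz_7 = 11.5
r_7 = 2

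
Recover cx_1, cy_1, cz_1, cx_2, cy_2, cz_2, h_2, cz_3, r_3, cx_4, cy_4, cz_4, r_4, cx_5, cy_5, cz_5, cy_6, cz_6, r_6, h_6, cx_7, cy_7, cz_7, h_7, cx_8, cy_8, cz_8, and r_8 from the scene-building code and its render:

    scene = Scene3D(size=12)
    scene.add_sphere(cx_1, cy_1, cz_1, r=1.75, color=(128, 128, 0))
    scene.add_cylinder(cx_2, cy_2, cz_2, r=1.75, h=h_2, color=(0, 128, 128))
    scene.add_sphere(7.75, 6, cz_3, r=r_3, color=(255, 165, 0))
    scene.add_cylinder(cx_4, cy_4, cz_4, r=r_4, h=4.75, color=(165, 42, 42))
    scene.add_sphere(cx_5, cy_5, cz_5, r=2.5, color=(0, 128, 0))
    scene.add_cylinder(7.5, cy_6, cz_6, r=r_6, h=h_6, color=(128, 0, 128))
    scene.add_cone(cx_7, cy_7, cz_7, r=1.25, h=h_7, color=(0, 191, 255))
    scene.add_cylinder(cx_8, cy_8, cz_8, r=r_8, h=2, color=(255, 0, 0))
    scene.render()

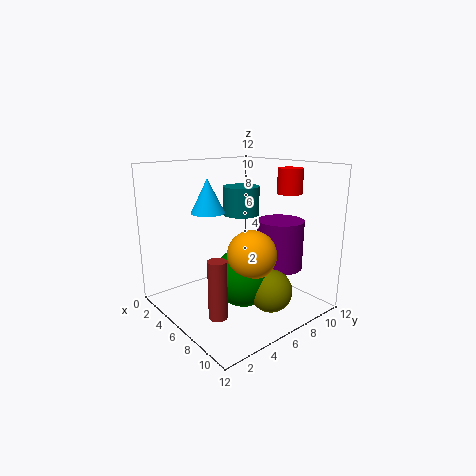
cx_1 = 9; cy_1 = 7; cz_1 = 2; cx_2 = 2.25; cy_2 = 9.5; cz_2 = 6.75; h_2 = 2.75; cz_3 = 5; r_3 = 2; cx_4 = 7.5; cy_4 = 2.75; cz_4 = 0.5; r_4 = 0.75; cx_5 = 6.75; cy_5 = 6; cz_5 = 2.75; cy_6 = 9.5; cz_6 = 3; r_6 = 2; h_6 = 4.25; cx_7 = 6.5; cy_7 = 2.75; cz_7 = 8.75; h_7 = 2.5; cx_8 = 8.75; cy_8 = 9; cz_8 = 9.75; r_8 = 1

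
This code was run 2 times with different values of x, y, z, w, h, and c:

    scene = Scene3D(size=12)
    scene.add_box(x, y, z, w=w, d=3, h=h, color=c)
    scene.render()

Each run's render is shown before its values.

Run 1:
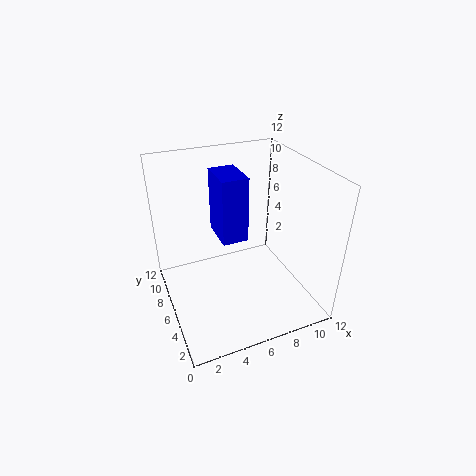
x = 4; y = 4; z = 7; w = 2; h = 5; c = 'blue'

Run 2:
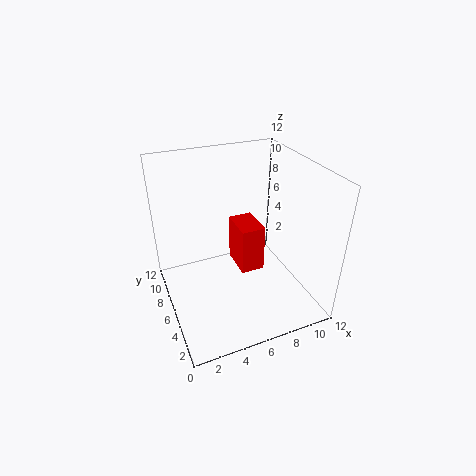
x = 6; y = 5; z = 3; w = 2; h = 4; c = 'red'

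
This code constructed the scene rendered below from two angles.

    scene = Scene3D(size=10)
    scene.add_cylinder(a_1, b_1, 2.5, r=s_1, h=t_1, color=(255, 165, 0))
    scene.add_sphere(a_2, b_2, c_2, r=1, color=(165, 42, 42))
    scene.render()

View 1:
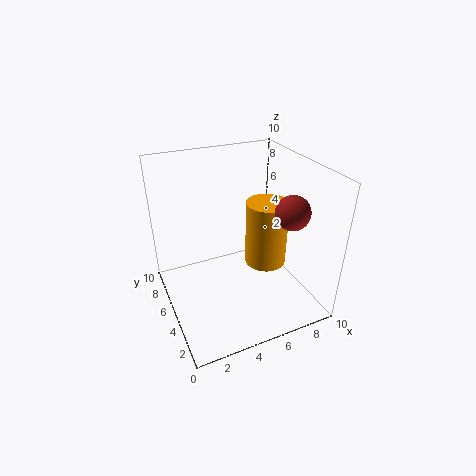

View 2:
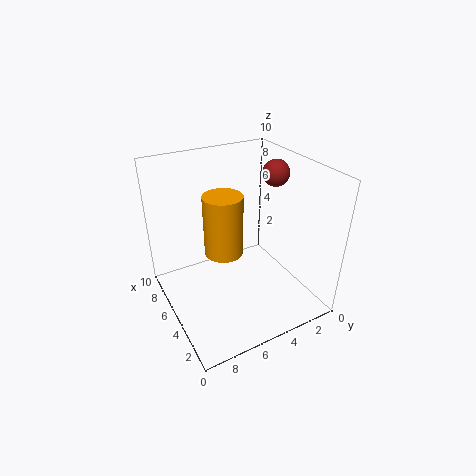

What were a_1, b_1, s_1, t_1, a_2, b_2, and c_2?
a_1 = 7.25
b_1 = 5
s_1 = 1.5
t_1 = 4.75
a_2 = 6.5
b_2 = 1
c_2 = 8.5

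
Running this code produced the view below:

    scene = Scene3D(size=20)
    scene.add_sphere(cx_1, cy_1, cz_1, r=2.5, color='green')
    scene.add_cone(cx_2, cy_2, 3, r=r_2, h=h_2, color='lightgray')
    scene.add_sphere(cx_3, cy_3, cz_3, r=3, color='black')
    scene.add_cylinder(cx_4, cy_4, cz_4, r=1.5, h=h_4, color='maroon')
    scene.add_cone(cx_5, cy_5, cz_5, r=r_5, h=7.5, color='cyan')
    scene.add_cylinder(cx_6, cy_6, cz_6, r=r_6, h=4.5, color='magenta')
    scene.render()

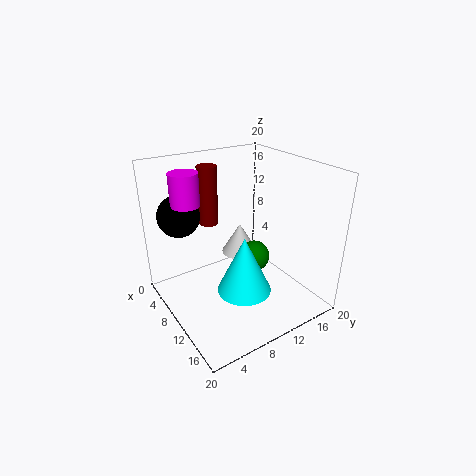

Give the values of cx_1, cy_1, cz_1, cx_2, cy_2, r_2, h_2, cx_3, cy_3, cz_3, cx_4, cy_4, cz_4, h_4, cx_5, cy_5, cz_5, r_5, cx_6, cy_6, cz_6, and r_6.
cx_1 = 6.5
cy_1 = 15.5
cz_1 = 3.5
cx_2 = 3
cy_2 = 15
r_2 = 3
h_2 = 5
cx_3 = 4
cy_3 = 4
cz_3 = 12.5
cx_4 = 2.5
cy_4 = 9.5
cz_4 = 9.5
h_4 = 9
cx_5 = 14.5
cy_5 = 8
cz_5 = 5
r_5 = 3.5
cx_6 = 5.5
cy_6 = 4.5
cz_6 = 14.5
r_6 = 2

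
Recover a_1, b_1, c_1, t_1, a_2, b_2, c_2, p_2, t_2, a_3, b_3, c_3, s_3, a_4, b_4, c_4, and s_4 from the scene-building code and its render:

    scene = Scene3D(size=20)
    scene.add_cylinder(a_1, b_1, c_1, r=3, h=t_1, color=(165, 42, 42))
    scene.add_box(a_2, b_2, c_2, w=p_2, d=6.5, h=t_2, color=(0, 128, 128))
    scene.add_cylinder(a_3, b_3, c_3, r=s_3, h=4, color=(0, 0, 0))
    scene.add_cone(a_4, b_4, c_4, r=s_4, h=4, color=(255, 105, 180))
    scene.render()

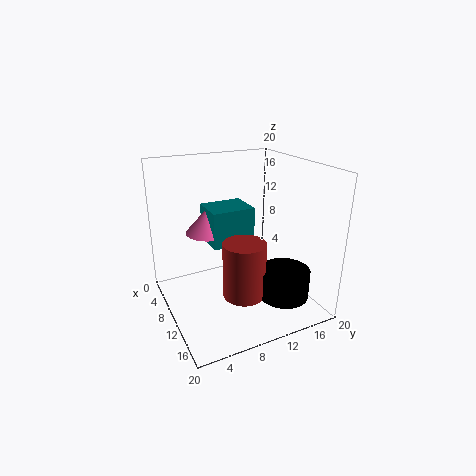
a_1 = 12; b_1 = 10; c_1 = 2; t_1 = 8; a_2 = 2; b_2 = 7.5; c_2 = 7.5; p_2 = 5.5; t_2 = 5.5; a_3 = 14.5; b_3 = 15; c_3 = 2; s_3 = 3.5; a_4 = 4; b_4 = 8; c_4 = 9; s_4 = 3.5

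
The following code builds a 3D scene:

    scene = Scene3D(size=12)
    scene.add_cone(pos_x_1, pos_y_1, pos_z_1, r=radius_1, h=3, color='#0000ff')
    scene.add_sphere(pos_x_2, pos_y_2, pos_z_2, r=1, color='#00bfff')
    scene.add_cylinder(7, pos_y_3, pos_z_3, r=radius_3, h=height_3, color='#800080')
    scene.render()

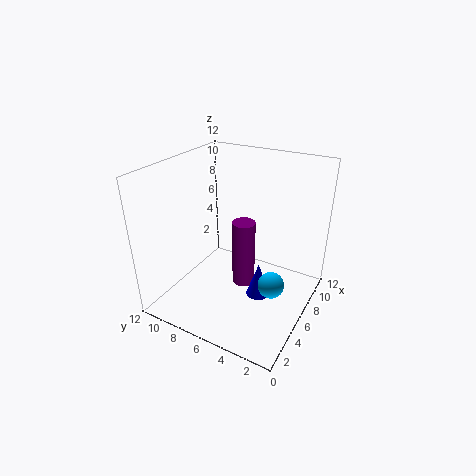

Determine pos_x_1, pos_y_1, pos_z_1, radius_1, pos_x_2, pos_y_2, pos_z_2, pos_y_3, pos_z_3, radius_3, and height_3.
pos_x_1 = 6, pos_y_1 = 4, pos_z_1 = 1, radius_1 = 1, pos_x_2 = 4, pos_y_2 = 2, pos_z_2 = 4, pos_y_3 = 6, pos_z_3 = 1, radius_3 = 1, height_3 = 6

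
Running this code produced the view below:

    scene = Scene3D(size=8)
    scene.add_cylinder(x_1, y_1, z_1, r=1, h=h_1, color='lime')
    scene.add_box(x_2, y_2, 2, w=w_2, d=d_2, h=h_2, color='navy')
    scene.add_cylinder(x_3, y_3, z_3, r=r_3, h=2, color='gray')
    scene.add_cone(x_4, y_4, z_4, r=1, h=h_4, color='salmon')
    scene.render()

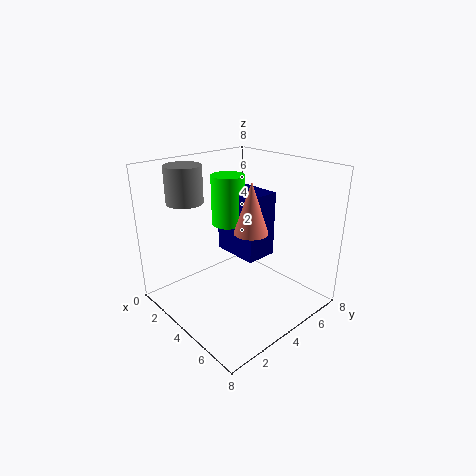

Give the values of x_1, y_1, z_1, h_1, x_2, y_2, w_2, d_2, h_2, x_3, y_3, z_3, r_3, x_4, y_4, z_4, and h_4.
x_1 = 2, y_1 = 5, z_1 = 4, h_1 = 3, x_2 = 1, y_2 = 5, w_2 = 3, d_2 = 2, h_2 = 4, x_3 = 2, y_3 = 2, z_3 = 6, r_3 = 1, x_4 = 4, y_4 = 5, z_4 = 4, h_4 = 3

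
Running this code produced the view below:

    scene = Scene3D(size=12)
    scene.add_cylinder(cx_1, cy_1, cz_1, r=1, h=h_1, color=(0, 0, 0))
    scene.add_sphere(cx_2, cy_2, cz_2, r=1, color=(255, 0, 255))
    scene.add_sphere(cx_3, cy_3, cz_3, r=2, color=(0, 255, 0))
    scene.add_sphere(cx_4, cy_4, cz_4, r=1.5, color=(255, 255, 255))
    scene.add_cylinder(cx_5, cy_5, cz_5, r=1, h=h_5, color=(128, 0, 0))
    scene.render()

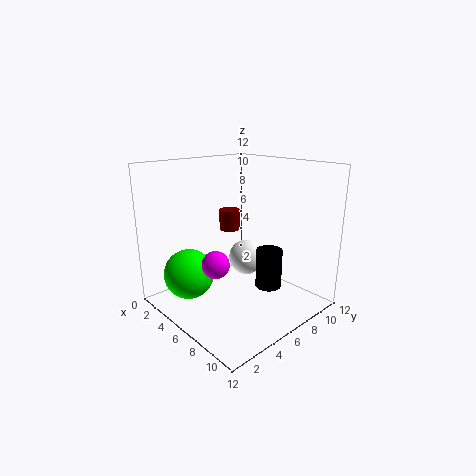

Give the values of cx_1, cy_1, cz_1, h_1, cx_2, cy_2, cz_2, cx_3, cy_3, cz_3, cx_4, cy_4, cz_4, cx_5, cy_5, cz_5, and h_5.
cx_1 = 9.5; cy_1 = 6; cz_1 = 3; h_1 = 3; cx_2 = 8; cy_2 = 2; cz_2 = 5.5; cx_3 = 4.5; cy_3 = 2; cz_3 = 3.5; cx_4 = 6; cy_4 = 7; cz_4 = 4; cx_5 = 1.5; cy_5 = 9; cz_5 = 5; h_5 = 2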